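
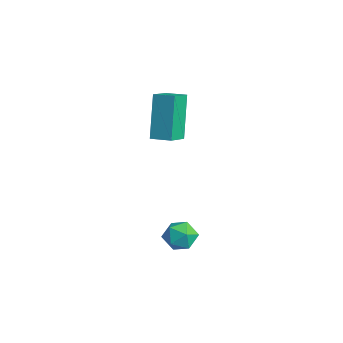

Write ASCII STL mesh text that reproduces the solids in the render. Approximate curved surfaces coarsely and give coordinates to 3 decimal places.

solid 
facet normal -0.517 0.734 -0.440
outer loop
vertex -1.334 2.825 3.179
vertex -0.626 3.41 3.324
vertex -0.488 2.275 1.269
endloop
endfacet
facet normal -0.762 -0.629 -0.156
outer loop
vertex 0.106 1.43 1.776
vertex -1.334 2.825 3.179
vertex -0.488 2.275 1.269
endloop
endfacet
facet normal -0.516 0.735 -0.440
outer loop
vertex -0.488 2.275 1.269
vertex -0.626 3.41 3.324
vertex 0.22 2.86 1.415
endloop
endfacet
facet normal 0.392 -0.254 -0.884
outer loop
vertex 0.22 2.86 1.415
vertex 0.106 1.43 1.776
vertex -0.488 2.275 1.269
endloop
endfacet
facet normal -0.392 0.255 0.884
outer loop
vertex -1.334 2.825 3.179
vertex -0.032 2.565 3.831
vertex -0.626 3.41 3.324
endloop
endfacet
facet normal -0.762 -0.629 -0.156
outer loop
vertex -0.74 1.98 3.685
vertex -1.334 2.825 3.179
vertex 0.106 1.43 1.776
endloop
endfacet
facet normal -0.392 0.254 0.884
outer loop
vertex -0.74 1.98 3.685
vertex -0.032 2.565 3.831
vertex -1.334 2.825 3.179
endloop
endfacet
facet normal 0.762 0.629 0.156
outer loop
vertex -0.626 3.41 3.324
vertex -0.032 2.565 3.831
vertex 0.22 2.86 1.415
endloop
endfacet
facet normal 0.391 -0.254 -0.884
outer loop
vertex 0.814 2.015 1.921
vertex 0.106 1.43 1.776
vertex 0.22 2.86 1.415
endloop
endfacet
facet normal 0.762 0.629 0.156
outer loop
vertex 0.22 2.86 1.415
vertex -0.032 2.565 3.831
vertex 0.814 2.015 1.921
endloop
endfacet
facet normal 0.517 -0.734 0.440
outer loop
vertex 0.814 2.015 1.921
vertex -0.74 1.98 3.685
vertex 0.106 1.43 1.776
endloop
endfacet
facet normal 0.516 -0.735 0.440
outer loop
vertex -0.032 2.565 3.831
vertex -0.74 1.98 3.685
vertex 0.814 2.015 1.921
endloop
endfacet
facet normal -0.946 0.312 -0.089
outer loop
vertex 2.369 1.358 -2.514
vertex 2.28 1.305 -1.754
vertex 2.526 1.961 -2.066
endloop
endfacet
facet normal -0.537 0.589 -0.604
outer loop
vertex 2.369 1.358 -2.514
vertex 2.526 1.961 -2.066
vertex 2.992 1.786 -2.651
endloop
endfacet
facet normal -0.247 0.049 -0.968
outer loop
vertex 2.369 1.358 -2.514
vertex 2.992 1.786 -2.651
vertex 3.032 1.021 -2.7
endloop
endfacet
facet normal -0.475 -0.561 -0.677
outer loop
vertex 2.369 1.358 -2.514
vertex 3.032 1.021 -2.7
vertex 2.592 0.724 -2.145
endloop
endfacet
facet normal -0.908 -0.397 -0.134
outer loop
vertex 2.369 1.358 -2.514
vertex 2.592 0.724 -2.145
vertex 2.28 1.305 -1.754
endloop
endfacet
facet normal -0.009 0.956 -0.293
outer loop
vertex 2.992 1.786 -2.651
vertex 2.526 1.961 -2.066
vertex 3.288 1.996 -1.975
endloop
endfacet
facet normal -0.670 0.508 0.540
outer loop
vertex 2.526 1.961 -2.066
vertex 2.28 1.305 -1.754
vertex 2.848 1.699 -1.42
endloop
endfacet
facet normal -0.610 -0.641 0.466
outer loop
vertex 2.28 1.305 -1.754
vertex 2.592 0.724 -2.145
vertex 2.888 0.934 -1.469
endloop
endfacet
facet normal 0.091 -0.906 -0.413
outer loop
vertex 2.592 0.724 -2.145
vertex 3.032 1.021 -2.7
vertex 3.354 0.759 -2.054
endloop
endfacet
facet normal 0.463 0.081 -0.883
outer loop
vertex 3.032 1.021 -2.7
vertex 2.992 1.786 -2.651
vertex 3.6 1.415 -2.366
endloop
endfacet
facet normal 0.475 0.561 0.677
outer loop
vertex 3.511 1.362 -1.606
vertex 3.288 1.996 -1.975
vertex 2.848 1.699 -1.42
endloop
endfacet
facet normal 0.247 -0.049 0.968
outer loop
vertex 3.511 1.362 -1.606
vertex 2.848 1.699 -1.42
vertex 2.888 0.934 -1.469
endloop
endfacet
facet normal 0.537 -0.589 0.604
outer loop
vertex 3.511 1.362 -1.606
vertex 2.888 0.934 -1.469
vertex 3.354 0.759 -2.054
endloop
endfacet
facet normal 0.946 -0.312 0.089
outer loop
vertex 3.511 1.362 -1.606
vertex 3.354 0.759 -2.054
vertex 3.6 1.415 -2.366
endloop
endfacet
facet normal 0.908 0.397 0.134
outer loop
vertex 3.511 1.362 -1.606
vertex 3.6 1.415 -2.366
vertex 3.288 1.996 -1.975
endloop
endfacet
facet normal -0.091 0.906 0.413
outer loop
vertex 2.848 1.699 -1.42
vertex 3.288 1.996 -1.975
vertex 2.526 1.961 -2.066
endloop
endfacet
facet normal -0.463 -0.081 0.883
outer loop
vertex 2.888 0.934 -1.469
vertex 2.848 1.699 -1.42
vertex 2.28 1.305 -1.754
endloop
endfacet
facet normal 0.009 -0.956 0.293
outer loop
vertex 3.354 0.759 -2.054
vertex 2.888 0.934 -1.469
vertex 2.592 0.724 -2.145
endloop
endfacet
facet normal 0.670 -0.508 -0.540
outer loop
vertex 3.6 1.415 -2.366
vertex 3.354 0.759 -2.054
vertex 3.032 1.021 -2.7
endloop
endfacet
facet normal 0.610 0.641 -0.466
outer loop
vertex 3.288 1.996 -1.975
vertex 3.6 1.415 -2.366
vertex 2.992 1.786 -2.651
endloop
endfacet

endsolid


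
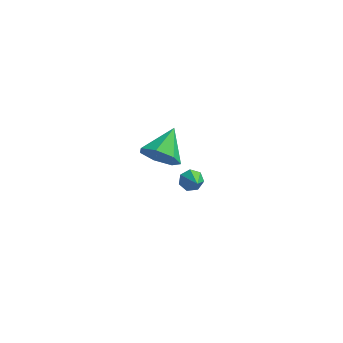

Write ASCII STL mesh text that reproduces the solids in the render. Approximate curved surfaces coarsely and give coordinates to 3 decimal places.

solid 
facet normal -0.428 0.727 -0.537
outer loop
vertex 3.986 4.42 -4.258
vertex 3.435 4.195 -4.123
vertex 3.761 4.612 -3.819
endloop
endfacet
facet normal 0.902 0.250 0.353
outer loop
vertex 3.986 4.42 -4.258
vertex 3.761 4.612 -3.819
vertex 3.985 3.265 -3.437
endloop
endfacet
facet normal -0.429 0.727 -0.536
outer loop
vertex 3.761 4.612 -3.819
vertex 3.435 4.195 -4.123
vertex 3.291 4.49 -3.608
endloop
endfacet
facet normal 0.322 0.307 0.895
outer loop
vertex 3.761 4.612 -3.819
vertex 3.291 4.49 -3.608
vertex 3.985 3.265 -3.437
endloop
endfacet
facet normal -0.429 0.727 -0.536
outer loop
vertex 3.291 4.49 -3.608
vertex 3.435 4.195 -4.123
vertex 2.93 4.146 -3.785
endloop
endfacet
facet normal -0.374 -0.083 0.924
outer loop
vertex 3.291 4.49 -3.608
vertex 2.93 4.146 -3.785
vertex 3.985 3.265 -3.437
endloop
endfacet
facet normal -0.430 0.726 -0.536
outer loop
vertex 2.93 4.146 -3.785
vertex 3.435 4.195 -4.123
vertex 2.949 3.839 -4.216
endloop
endfacet
facet normal -0.660 -0.626 0.416
outer loop
vertex 2.93 4.146 -3.785
vertex 2.949 3.839 -4.216
vertex 3.985 3.265 -3.437
endloop
endfacet
facet normal -0.430 0.727 -0.535
outer loop
vertex 2.949 3.839 -4.216
vertex 3.435 4.195 -4.123
vertex 3.334 3.801 -4.577
endloop
endfacet
facet normal -0.321 -0.914 -0.246
outer loop
vertex 2.949 3.839 -4.216
vertex 3.334 3.801 -4.577
vertex 3.985 3.265 -3.437
endloop
endfacet
facet normal -0.430 0.727 -0.535
outer loop
vertex 3.334 3.801 -4.577
vertex 3.435 4.195 -4.123
vertex 3.796 4.06 -4.596
endloop
endfacet
facet normal 0.386 -0.730 -0.564
outer loop
vertex 3.334 3.801 -4.577
vertex 3.796 4.06 -4.596
vertex 3.985 3.265 -3.437
endloop
endfacet
facet normal -0.428 0.728 -0.535
outer loop
vertex 3.796 4.06 -4.596
vertex 3.435 4.195 -4.123
vertex 3.986 4.42 -4.258
endloop
endfacet
facet normal 0.931 -0.212 -0.297
outer loop
vertex 3.796 4.06 -4.596
vertex 3.986 4.42 -4.258
vertex 3.985 3.265 -3.437
endloop
endfacet
facet normal -0.139 -0.860 -0.491
outer loop
vertex 4.187 -1.29 2.437
vertex 3.445 -0.894 1.953
vertex 4.385 -0.909 1.713
endloop
endfacet
facet normal 0.916 0.193 0.352
outer loop
vertex 4.187 -1.29 2.437
vertex 4.385 -0.909 1.713
vertex 3.675 0.534 2.767
endloop
endfacet
facet normal -0.139 -0.860 -0.491
outer loop
vertex 4.385 -0.909 1.713
vertex 3.445 -0.894 1.953
vertex 3.876 -0.517 1.17
endloop
endfacet
facet normal 0.758 0.584 -0.289
outer loop
vertex 4.385 -0.909 1.713
vertex 3.876 -0.517 1.17
vertex 3.675 0.534 2.767
endloop
endfacet
facet normal -0.138 -0.860 -0.490
outer loop
vertex 3.876 -0.517 1.17
vertex 3.445 -0.894 1.953
vertex 3.042 -0.409 1.216
endloop
endfacet
facet normal 0.079 0.837 -0.541
outer loop
vertex 3.876 -0.517 1.17
vertex 3.042 -0.409 1.216
vertex 3.675 0.534 2.767
endloop
endfacet
facet normal -0.139 -0.860 -0.490
outer loop
vertex 3.042 -0.409 1.216
vertex 3.445 -0.894 1.953
vertex 2.512 -0.666 1.817
endloop
endfacet
facet normal -0.612 0.762 -0.214
outer loop
vertex 3.042 -0.409 1.216
vertex 2.512 -0.666 1.817
vertex 3.675 0.534 2.767
endloop
endfacet
facet normal -0.139 -0.860 -0.491
outer loop
vertex 2.512 -0.666 1.817
vertex 3.445 -0.894 1.953
vertex 2.685 -1.095 2.52
endloop
endfacet
facet normal -0.793 0.414 0.448
outer loop
vertex 2.512 -0.666 1.817
vertex 2.685 -1.095 2.52
vertex 3.675 0.534 2.767
endloop
endfacet
facet normal -0.139 -0.860 -0.491
outer loop
vertex 2.685 -1.095 2.52
vertex 3.445 -0.894 1.953
vertex 3.43 -1.373 2.797
endloop
endfacet
facet normal -0.329 0.057 0.943
outer loop
vertex 2.685 -1.095 2.52
vertex 3.43 -1.373 2.797
vertex 3.675 0.534 2.767
endloop
endfacet
facet normal -0.139 -0.860 -0.491
outer loop
vertex 3.43 -1.373 2.797
vertex 3.445 -0.894 1.953
vertex 4.187 -1.29 2.437
endloop
endfacet
facet normal 0.433 -0.041 0.901
outer loop
vertex 3.43 -1.373 2.797
vertex 4.187 -1.29 2.437
vertex 3.675 0.534 2.767
endloop
endfacet

endsolid


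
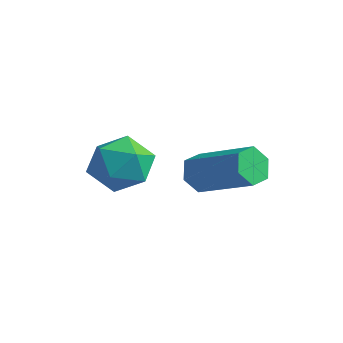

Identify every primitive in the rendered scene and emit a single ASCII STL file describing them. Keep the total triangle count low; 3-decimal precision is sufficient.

solid 
facet normal -0.888 -0.144 -0.438
outer loop
vertex 0.869 -1.119 -4.598
vertex 0.692 -1.425 -4.138
vertex 0.607 -0.851 -4.155
endloop
endfacet
facet normal 0.092 0.875 -0.475
outer loop
vertex 0.869 -1.119 -4.598
vertex 0.607 -0.851 -4.155
vertex 2.405 -0.87 -3.842
endloop
endfacet
facet normal 0.092 0.875 -0.475
outer loop
vertex 2.405 -0.87 -3.842
vertex 0.607 -0.851 -4.155
vertex 2.143 -0.602 -3.399
endloop
endfacet
facet normal 0.888 0.145 0.437
outer loop
vertex 2.405 -0.87 -3.842
vertex 2.143 -0.602 -3.399
vertex 2.228 -1.175 -3.382
endloop
endfacet
facet normal -0.888 -0.144 -0.438
outer loop
vertex 0.607 -0.851 -4.155
vertex 0.692 -1.425 -4.138
vertex 0.43 -1.157 -3.695
endloop
endfacet
facet normal -0.345 0.837 0.424
outer loop
vertex 0.607 -0.851 -4.155
vertex 0.43 -1.157 -3.695
vertex 2.143 -0.602 -3.399
endloop
endfacet
facet normal -0.345 0.837 0.425
outer loop
vertex 2.143 -0.602 -3.399
vertex 0.43 -1.157 -3.695
vertex 1.967 -0.908 -2.939
endloop
endfacet
facet normal 0.888 0.145 0.436
outer loop
vertex 2.143 -0.602 -3.399
vertex 1.967 -0.908 -2.939
vertex 2.228 -1.175 -3.382
endloop
endfacet
facet normal -0.888 -0.145 -0.437
outer loop
vertex 0.43 -1.157 -3.695
vertex 0.692 -1.425 -4.138
vertex 0.515 -1.73 -3.678
endloop
endfacet
facet normal -0.436 -0.038 0.899
outer loop
vertex 0.43 -1.157 -3.695
vertex 0.515 -1.73 -3.678
vertex 1.967 -0.908 -2.939
endloop
endfacet
facet normal -0.436 -0.037 0.899
outer loop
vertex 1.967 -0.908 -2.939
vertex 0.515 -1.73 -3.678
vertex 2.051 -1.481 -2.922
endloop
endfacet
facet normal 0.888 0.143 0.437
outer loop
vertex 1.967 -0.908 -2.939
vertex 2.051 -1.481 -2.922
vertex 2.228 -1.175 -3.382
endloop
endfacet
facet normal -0.888 -0.145 -0.437
outer loop
vertex 0.515 -1.73 -3.678
vertex 0.692 -1.425 -4.138
vertex 0.777 -1.998 -4.121
endloop
endfacet
facet normal -0.092 -0.875 0.475
outer loop
vertex 0.515 -1.73 -3.678
vertex 0.777 -1.998 -4.121
vertex 2.051 -1.481 -2.922
endloop
endfacet
facet normal -0.092 -0.875 0.475
outer loop
vertex 2.051 -1.481 -2.922
vertex 0.777 -1.998 -4.121
vertex 2.313 -1.749 -3.365
endloop
endfacet
facet normal 0.888 0.144 0.438
outer loop
vertex 2.051 -1.481 -2.922
vertex 2.313 -1.749 -3.365
vertex 2.228 -1.175 -3.382
endloop
endfacet
facet normal -0.888 -0.145 -0.436
outer loop
vertex 0.777 -1.998 -4.121
vertex 0.692 -1.425 -4.138
vertex 0.953 -1.692 -4.581
endloop
endfacet
facet normal 0.345 -0.837 -0.425
outer loop
vertex 0.777 -1.998 -4.121
vertex 0.953 -1.692 -4.581
vertex 2.313 -1.749 -3.365
endloop
endfacet
facet normal 0.344 -0.837 -0.424
outer loop
vertex 2.313 -1.749 -3.365
vertex 0.953 -1.692 -4.581
vertex 2.49 -1.443 -3.825
endloop
endfacet
facet normal 0.888 0.144 0.438
outer loop
vertex 2.313 -1.749 -3.365
vertex 2.49 -1.443 -3.825
vertex 2.228 -1.175 -3.382
endloop
endfacet
facet normal -0.888 -0.143 -0.437
outer loop
vertex 0.953 -1.692 -4.581
vertex 0.692 -1.425 -4.138
vertex 0.869 -1.119 -4.598
endloop
endfacet
facet normal 0.436 0.037 -0.899
outer loop
vertex 0.953 -1.692 -4.581
vertex 0.869 -1.119 -4.598
vertex 2.49 -1.443 -3.825
endloop
endfacet
facet normal 0.436 0.038 -0.899
outer loop
vertex 2.49 -1.443 -3.825
vertex 0.869 -1.119 -4.598
vertex 2.405 -0.87 -3.842
endloop
endfacet
facet normal 0.888 0.145 0.437
outer loop
vertex 2.49 -1.443 -3.825
vertex 2.405 -0.87 -3.842
vertex 2.228 -1.175 -3.382
endloop
endfacet
facet normal 0.053 0.973 -0.224
outer loop
vertex -0.489 -2.172 -4.515
vertex -1.07 -1.989 -3.86
vertex -0.193 -1.998 -3.69
endloop
endfacet
facet normal 0.667 0.643 -0.375
outer loop
vertex -0.489 -2.172 -4.515
vertex -0.193 -1.998 -3.69
vertex 0.175 -2.658 -4.167
endloop
endfacet
facet normal 0.528 0.119 -0.841
outer loop
vertex -0.489 -2.172 -4.515
vertex 0.175 -2.658 -4.167
vertex -0.475 -3.058 -4.632
endloop
endfacet
facet normal -0.172 0.126 -0.977
outer loop
vertex -0.489 -2.172 -4.515
vertex -0.475 -3.058 -4.632
vertex -1.245 -2.644 -4.443
endloop
endfacet
facet normal -0.465 0.655 -0.596
outer loop
vertex -0.489 -2.172 -4.515
vertex -1.245 -2.644 -4.443
vertex -1.07 -1.989 -3.86
endloop
endfacet
facet normal 0.911 0.345 0.225
outer loop
vertex 0.175 -2.658 -4.167
vertex -0.193 -1.998 -3.69
vertex 0.005 -2.776 -3.297
endloop
endfacet
facet normal -0.082 0.879 0.469
outer loop
vertex -0.193 -1.998 -3.69
vertex -1.07 -1.989 -3.86
vertex -0.765 -2.362 -3.108
endloop
endfacet
facet normal -0.923 0.363 -0.131
outer loop
vertex -1.07 -1.989 -3.86
vertex -1.245 -2.644 -4.443
vertex -1.415 -2.762 -3.573
endloop
endfacet
facet normal -0.448 -0.491 -0.747
outer loop
vertex -1.245 -2.644 -4.443
vertex -0.475 -3.058 -4.632
vertex -1.047 -3.422 -4.05
endloop
endfacet
facet normal 0.686 -0.502 -0.527
outer loop
vertex -0.475 -3.058 -4.632
vertex 0.175 -2.658 -4.167
vertex -0.17 -3.431 -3.88
endloop
endfacet
facet normal 0.172 -0.126 0.977
outer loop
vertex -0.751 -3.248 -3.225
vertex 0.005 -2.776 -3.297
vertex -0.765 -2.362 -3.108
endloop
endfacet
facet normal -0.528 -0.119 0.841
outer loop
vertex -0.751 -3.248 -3.225
vertex -0.765 -2.362 -3.108
vertex -1.415 -2.762 -3.573
endloop
endfacet
facet normal -0.667 -0.643 0.375
outer loop
vertex -0.751 -3.248 -3.225
vertex -1.415 -2.762 -3.573
vertex -1.047 -3.422 -4.05
endloop
endfacet
facet normal -0.053 -0.973 0.224
outer loop
vertex -0.751 -3.248 -3.225
vertex -1.047 -3.422 -4.05
vertex -0.17 -3.431 -3.88
endloop
endfacet
facet normal 0.465 -0.655 0.596
outer loop
vertex -0.751 -3.248 -3.225
vertex -0.17 -3.431 -3.88
vertex 0.005 -2.776 -3.297
endloop
endfacet
facet normal 0.448 0.491 0.747
outer loop
vertex -0.765 -2.362 -3.108
vertex 0.005 -2.776 -3.297
vertex -0.193 -1.998 -3.69
endloop
endfacet
facet normal -0.686 0.502 0.527
outer loop
vertex -1.415 -2.762 -3.573
vertex -0.765 -2.362 -3.108
vertex -1.07 -1.989 -3.86
endloop
endfacet
facet normal -0.911 -0.345 -0.225
outer loop
vertex -1.047 -3.422 -4.05
vertex -1.415 -2.762 -3.573
vertex -1.245 -2.644 -4.443
endloop
endfacet
facet normal 0.082 -0.879 -0.469
outer loop
vertex -0.17 -3.431 -3.88
vertex -1.047 -3.422 -4.05
vertex -0.475 -3.058 -4.632
endloop
endfacet
facet normal 0.923 -0.363 0.131
outer loop
vertex 0.005 -2.776 -3.297
vertex -0.17 -3.431 -3.88
vertex 0.175 -2.658 -4.167
endloop
endfacet

endsolid


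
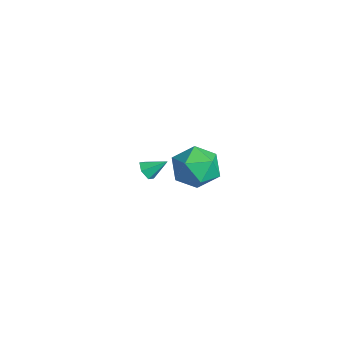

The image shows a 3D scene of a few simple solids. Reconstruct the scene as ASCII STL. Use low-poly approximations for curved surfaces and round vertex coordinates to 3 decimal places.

solid 
facet normal -0.308 -0.758 -0.575
outer loop
vertex -3.754 -1.45 -3.272
vertex -4.11 -1.06 -3.596
vertex -3.525 -1.164 -3.772
endloop
endfacet
facet normal 0.927 -0.120 0.356
outer loop
vertex -3.754 -1.45 -3.272
vertex -3.525 -1.164 -3.772
vertex -3.73 -0.12 -2.884
endloop
endfacet
facet normal -0.308 -0.759 -0.574
outer loop
vertex -3.525 -1.164 -3.772
vertex -4.11 -1.06 -3.596
vertex -3.882 -0.774 -4.096
endloop
endfacet
facet normal 0.817 0.458 -0.350
outer loop
vertex -3.525 -1.164 -3.772
vertex -3.882 -0.774 -4.096
vertex -3.73 -0.12 -2.884
endloop
endfacet
facet normal -0.308 -0.759 -0.574
outer loop
vertex -3.882 -0.774 -4.096
vertex -4.11 -1.06 -3.596
vertex -4.467 -0.67 -3.92
endloop
endfacet
facet normal 0.013 0.879 -0.476
outer loop
vertex -3.882 -0.774 -4.096
vertex -4.467 -0.67 -3.92
vertex -3.73 -0.12 -2.884
endloop
endfacet
facet normal -0.306 -0.758 -0.575
outer loop
vertex -4.467 -0.67 -3.92
vertex -4.11 -1.06 -3.596
vertex -4.696 -0.957 -3.42
endloop
endfacet
facet normal -0.683 0.723 0.102
outer loop
vertex -4.467 -0.67 -3.92
vertex -4.696 -0.957 -3.42
vertex -3.73 -0.12 -2.884
endloop
endfacet
facet normal -0.306 -0.758 -0.575
outer loop
vertex -4.696 -0.957 -3.42
vertex -4.11 -1.06 -3.596
vertex -4.339 -1.347 -3.096
endloop
endfacet
facet normal -0.573 0.145 0.806
outer loop
vertex -4.696 -0.957 -3.42
vertex -4.339 -1.347 -3.096
vertex -3.73 -0.12 -2.884
endloop
endfacet
facet normal -0.307 -0.758 -0.576
outer loop
vertex -4.339 -1.347 -3.096
vertex -4.11 -1.06 -3.596
vertex -3.754 -1.45 -3.272
endloop
endfacet
facet normal 0.232 -0.276 0.933
outer loop
vertex -4.339 -1.347 -3.096
vertex -3.754 -1.45 -3.272
vertex -3.73 -0.12 -2.884
endloop
endfacet
facet normal -0.009 0.598 0.801
outer loop
vertex 1.578 0.391 1.499
vertex 1.505 -0.61 2.246
vertex 2.623 -0.154 1.918
endloop
endfacet
facet normal 0.360 0.894 0.266
outer loop
vertex 1.578 0.391 1.499
vertex 2.623 -0.154 1.918
vertex 2.55 0.229 0.729
endloop
endfacet
facet normal -0.075 0.952 -0.295
outer loop
vertex 1.578 0.391 1.499
vertex 2.55 0.229 0.729
vertex 1.387 0.011 0.322
endloop
endfacet
facet normal -0.713 0.693 -0.108
outer loop
vertex 1.578 0.391 1.499
vertex 1.387 0.011 0.322
vertex 0.741 -0.508 1.26
endloop
endfacet
facet normal -0.672 0.474 0.569
outer loop
vertex 1.578 0.391 1.499
vertex 0.741 -0.508 1.26
vertex 1.505 -0.61 2.246
endloop
endfacet
facet normal 0.889 0.449 0.090
outer loop
vertex 2.55 0.229 0.729
vertex 2.623 -0.154 1.918
vertex 3.079 -0.872 1.0
endloop
endfacet
facet normal 0.292 -0.029 0.956
outer loop
vertex 2.623 -0.154 1.918
vertex 1.505 -0.61 2.246
vertex 2.433 -1.391 1.938
endloop
endfacet
facet normal -0.780 -0.232 0.581
outer loop
vertex 1.505 -0.61 2.246
vertex 0.741 -0.508 1.26
vertex 1.27 -1.609 1.531
endloop
endfacet
facet normal -0.848 0.122 -0.516
outer loop
vertex 0.741 -0.508 1.26
vertex 1.387 0.011 0.322
vertex 1.197 -1.226 0.342
endloop
endfacet
facet normal 0.185 0.543 -0.819
outer loop
vertex 1.387 0.011 0.322
vertex 2.55 0.229 0.729
vertex 2.315 -0.77 0.014
endloop
endfacet
facet normal 0.713 -0.693 0.108
outer loop
vertex 2.242 -1.771 0.761
vertex 3.079 -0.872 1.0
vertex 2.433 -1.391 1.938
endloop
endfacet
facet normal 0.075 -0.952 0.295
outer loop
vertex 2.242 -1.771 0.761
vertex 2.433 -1.391 1.938
vertex 1.27 -1.609 1.531
endloop
endfacet
facet normal -0.360 -0.894 -0.266
outer loop
vertex 2.242 -1.771 0.761
vertex 1.27 -1.609 1.531
vertex 1.197 -1.226 0.342
endloop
endfacet
facet normal 0.009 -0.598 -0.801
outer loop
vertex 2.242 -1.771 0.761
vertex 1.197 -1.226 0.342
vertex 2.315 -0.77 0.014
endloop
endfacet
facet normal 0.672 -0.474 -0.569
outer loop
vertex 2.242 -1.771 0.761
vertex 2.315 -0.77 0.014
vertex 3.079 -0.872 1.0
endloop
endfacet
facet normal 0.848 -0.122 0.516
outer loop
vertex 2.433 -1.391 1.938
vertex 3.079 -0.872 1.0
vertex 2.623 -0.154 1.918
endloop
endfacet
facet normal -0.185 -0.543 0.819
outer loop
vertex 1.27 -1.609 1.531
vertex 2.433 -1.391 1.938
vertex 1.505 -0.61 2.246
endloop
endfacet
facet normal -0.889 -0.449 -0.090
outer loop
vertex 1.197 -1.226 0.342
vertex 1.27 -1.609 1.531
vertex 0.741 -0.508 1.26
endloop
endfacet
facet normal -0.292 0.029 -0.956
outer loop
vertex 2.315 -0.77 0.014
vertex 1.197 -1.226 0.342
vertex 1.387 0.011 0.322
endloop
endfacet
facet normal 0.780 0.232 -0.581
outer loop
vertex 3.079 -0.872 1.0
vertex 2.315 -0.77 0.014
vertex 2.55 0.229 0.729
endloop
endfacet

endsolid


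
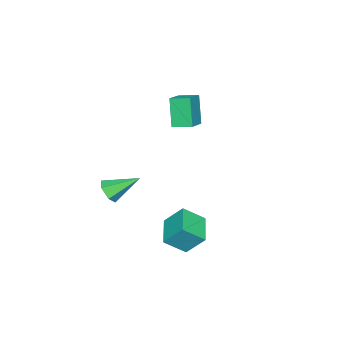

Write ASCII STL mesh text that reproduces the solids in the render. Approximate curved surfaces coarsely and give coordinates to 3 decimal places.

solid 
facet normal 0.448 -0.732 -0.514
outer loop
vertex 3.003 -1.816 -1.047
vertex 2.512 -1.75 -1.569
vertex 3.118 -1.362 -1.594
endloop
endfacet
facet normal 0.678 0.489 0.549
outer loop
vertex 3.003 -1.816 -1.047
vertex 3.118 -1.362 -1.594
vertex 1.728 -0.47 -0.671
endloop
endfacet
facet normal 0.448 -0.732 -0.514
outer loop
vertex 3.118 -1.362 -1.594
vertex 2.512 -1.75 -1.569
vertex 2.627 -1.296 -2.116
endloop
endfacet
facet normal 0.394 0.882 -0.259
outer loop
vertex 3.118 -1.362 -1.594
vertex 2.627 -1.296 -2.116
vertex 1.728 -0.47 -0.671
endloop
endfacet
facet normal 0.448 -0.732 -0.513
outer loop
vertex 2.627 -1.296 -2.116
vertex 2.512 -1.75 -1.569
vertex 2.021 -1.684 -2.092
endloop
endfacet
facet normal -0.434 0.639 -0.635
outer loop
vertex 2.627 -1.296 -2.116
vertex 2.021 -1.684 -2.092
vertex 1.728 -0.47 -0.671
endloop
endfacet
facet normal 0.448 -0.732 -0.513
outer loop
vertex 2.021 -1.684 -2.092
vertex 2.512 -1.75 -1.569
vertex 1.906 -2.138 -1.545
endloop
endfacet
facet normal -0.979 0.002 -0.204
outer loop
vertex 2.021 -1.684 -2.092
vertex 1.906 -2.138 -1.545
vertex 1.728 -0.47 -0.671
endloop
endfacet
facet normal 0.448 -0.732 -0.514
outer loop
vertex 1.906 -2.138 -1.545
vertex 2.512 -1.75 -1.569
vertex 2.397 -2.204 -1.023
endloop
endfacet
facet normal -0.695 -0.391 0.604
outer loop
vertex 1.906 -2.138 -1.545
vertex 2.397 -2.204 -1.023
vertex 1.728 -0.47 -0.671
endloop
endfacet
facet normal 0.448 -0.732 -0.514
outer loop
vertex 2.397 -2.204 -1.023
vertex 2.512 -1.75 -1.569
vertex 3.003 -1.816 -1.047
endloop
endfacet
facet normal 0.133 -0.148 0.980
outer loop
vertex 2.397 -2.204 -1.023
vertex 3.003 -1.816 -1.047
vertex 1.728 -0.47 -0.671
endloop
endfacet
facet normal -0.855 -0.461 0.239
outer loop
vertex 3.467 1.807 -1.845
vertex 3.278 2.691 -0.816
vertex 2.802 2.617 -2.664
endloop
endfacet
facet normal 0.138 -0.646 -0.751
outer loop
vertex 4.162 3.349 -3.044
vertex 3.467 1.807 -1.845
vertex 2.802 2.617 -2.664
endloop
endfacet
facet normal -0.855 -0.461 0.239
outer loop
vertex 2.802 2.617 -2.664
vertex 3.278 2.691 -0.816
vertex 2.613 3.501 -1.635
endloop
endfacet
facet normal -0.500 0.609 -0.615
outer loop
vertex 2.613 3.501 -1.635
vertex 4.162 3.349 -3.044
vertex 2.802 2.617 -2.664
endloop
endfacet
facet normal 0.500 -0.609 0.615
outer loop
vertex 3.467 1.807 -1.845
vertex 4.638 3.423 -1.196
vertex 3.278 2.691 -0.816
endloop
endfacet
facet normal 0.138 -0.646 -0.751
outer loop
vertex 4.827 2.539 -2.225
vertex 3.467 1.807 -1.845
vertex 4.162 3.349 -3.044
endloop
endfacet
facet normal 0.500 -0.609 0.615
outer loop
vertex 4.827 2.539 -2.225
vertex 4.638 3.423 -1.196
vertex 3.467 1.807 -1.845
endloop
endfacet
facet normal -0.138 0.646 0.751
outer loop
vertex 3.278 2.691 -0.816
vertex 4.638 3.423 -1.196
vertex 2.613 3.501 -1.635
endloop
endfacet
facet normal -0.500 0.609 -0.615
outer loop
vertex 3.973 4.233 -2.015
vertex 4.162 3.349 -3.044
vertex 2.613 3.501 -1.635
endloop
endfacet
facet normal -0.138 0.646 0.751
outer loop
vertex 2.613 3.501 -1.635
vertex 4.638 3.423 -1.196
vertex 3.973 4.233 -2.015
endloop
endfacet
facet normal 0.855 0.461 -0.239
outer loop
vertex 3.973 4.233 -2.015
vertex 4.827 2.539 -2.225
vertex 4.162 3.349 -3.044
endloop
endfacet
facet normal 0.855 0.461 -0.239
outer loop
vertex 4.638 3.423 -1.196
vertex 4.827 2.539 -2.225
vertex 3.973 4.233 -2.015
endloop
endfacet
facet normal -0.917 -0.155 -0.369
outer loop
vertex -2.796 -0.892 2.546
vertex -3.039 0.103 2.732
vertex -2.234 -0.46 0.968
endloop
endfacet
facet normal 0.232 -0.956 -0.179
outer loop
vertex -0.941 -0.243 1.488
vertex -2.796 -0.892 2.546
vertex -2.234 -0.46 0.968
endloop
endfacet
facet normal -0.917 -0.154 -0.369
outer loop
vertex -2.234 -0.46 0.968
vertex -3.039 0.103 2.732
vertex -2.476 0.534 1.153
endloop
endfacet
facet normal 0.325 0.249 -0.912
outer loop
vertex -2.476 0.534 1.153
vertex -0.941 -0.243 1.488
vertex -2.234 -0.46 0.968
endloop
endfacet
facet normal -0.325 -0.250 0.912
outer loop
vertex -2.796 -0.892 2.546
vertex -1.746 0.32 3.252
vertex -3.039 0.103 2.732
endloop
endfacet
facet normal 0.233 -0.956 -0.178
outer loop
vertex -1.504 -0.674 3.067
vertex -2.796 -0.892 2.546
vertex -0.941 -0.243 1.488
endloop
endfacet
facet normal -0.326 -0.249 0.912
outer loop
vertex -1.504 -0.674 3.067
vertex -1.746 0.32 3.252
vertex -2.796 -0.892 2.546
endloop
endfacet
facet normal -0.232 0.956 0.178
outer loop
vertex -3.039 0.103 2.732
vertex -1.746 0.32 3.252
vertex -2.476 0.534 1.153
endloop
endfacet
facet normal 0.326 0.250 -0.912
outer loop
vertex -1.184 0.752 1.674
vertex -0.941 -0.243 1.488
vertex -2.476 0.534 1.153
endloop
endfacet
facet normal -0.233 0.956 0.179
outer loop
vertex -2.476 0.534 1.153
vertex -1.746 0.32 3.252
vertex -1.184 0.752 1.674
endloop
endfacet
facet normal 0.916 0.155 0.369
outer loop
vertex -1.184 0.752 1.674
vertex -1.504 -0.674 3.067
vertex -0.941 -0.243 1.488
endloop
endfacet
facet normal 0.917 0.155 0.369
outer loop
vertex -1.746 0.32 3.252
vertex -1.504 -0.674 3.067
vertex -1.184 0.752 1.674
endloop
endfacet

endsolid


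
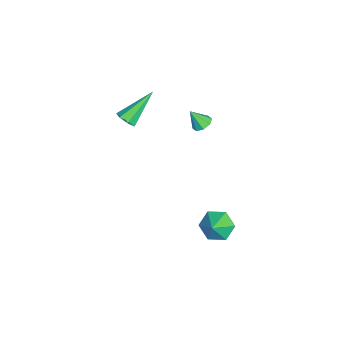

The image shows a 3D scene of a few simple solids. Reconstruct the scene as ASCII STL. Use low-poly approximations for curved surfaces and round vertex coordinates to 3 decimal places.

solid 
facet normal 0.493 -0.563 -0.663
outer loop
vertex -1.788 -2.839 1.606
vertex -2.14 -3.306 1.741
vertex -2.222 -2.885 1.322
endloop
endfacet
facet normal 0.119 0.935 -0.334
outer loop
vertex -1.788 -2.839 1.606
vertex -2.222 -2.885 1.322
vertex -3.18 -2.114 3.139
endloop
endfacet
facet normal 0.491 -0.565 -0.663
outer loop
vertex -2.222 -2.885 1.322
vertex -2.14 -3.306 1.741
vertex -2.595 -3.247 1.354
endloop
endfacet
facet normal -0.602 0.570 -0.559
outer loop
vertex -2.222 -2.885 1.322
vertex -2.595 -3.247 1.354
vertex -3.18 -2.114 3.139
endloop
endfacet
facet normal 0.492 -0.563 -0.664
outer loop
vertex -2.595 -3.247 1.354
vertex -2.14 -3.306 1.741
vertex -2.625 -3.654 1.677
endloop
endfacet
facet normal -0.963 -0.119 -0.240
outer loop
vertex -2.595 -3.247 1.354
vertex -2.625 -3.654 1.677
vertex -3.18 -2.114 3.139
endloop
endfacet
facet normal 0.493 -0.565 -0.661
outer loop
vertex -2.625 -3.654 1.677
vertex -2.14 -3.306 1.741
vertex -2.291 -3.798 2.049
endloop
endfacet
facet normal -0.691 -0.613 0.383
outer loop
vertex -2.625 -3.654 1.677
vertex -2.291 -3.798 2.049
vertex -3.18 -2.114 3.139
endloop
endfacet
facet normal 0.492 -0.565 -0.662
outer loop
vertex -2.291 -3.798 2.049
vertex -2.14 -3.306 1.741
vertex -1.843 -3.572 2.189
endloop
endfacet
facet normal 0.009 -0.540 0.842
outer loop
vertex -2.291 -3.798 2.049
vertex -1.843 -3.572 2.189
vertex -3.18 -2.114 3.139
endloop
endfacet
facet normal 0.493 -0.564 -0.662
outer loop
vertex -1.843 -3.572 2.189
vertex -2.14 -3.306 1.741
vertex -1.619 -3.145 1.992
endloop
endfacet
facet normal 0.610 0.045 0.791
outer loop
vertex -1.843 -3.572 2.189
vertex -1.619 -3.145 1.992
vertex -3.18 -2.114 3.139
endloop
endfacet
facet normal 0.493 -0.563 -0.663
outer loop
vertex -1.619 -3.145 1.992
vertex -2.14 -3.306 1.741
vertex -1.788 -2.839 1.606
endloop
endfacet
facet normal 0.660 0.702 0.267
outer loop
vertex -1.619 -3.145 1.992
vertex -1.788 -2.839 1.606
vertex -3.18 -2.114 3.139
endloop
endfacet
facet normal -0.766 0.147 -0.625
outer loop
vertex 0.491 1.947 -4.799
vertex -0.047 1.43 -4.261
vertex 0.01 2.337 -4.118
endloop
endfacet
facet normal 0.754 0.635 0.169
outer loop
vertex 0.491 1.947 -4.799
vertex 0.01 2.337 -4.118
vertex 0.787 1.27 -3.579
endloop
endfacet
facet normal -0.765 0.147 -0.627
outer loop
vertex 0.01 2.337 -4.118
vertex -0.047 1.43 -4.261
vertex -0.529 1.82 -3.581
endloop
endfacet
facet normal 0.237 0.570 0.787
outer loop
vertex 0.01 2.337 -4.118
vertex -0.529 1.82 -3.581
vertex 0.787 1.27 -3.579
endloop
endfacet
facet normal -0.765 0.147 -0.627
outer loop
vertex -0.529 1.82 -3.581
vertex -0.047 1.43 -4.261
vertex -0.586 0.913 -3.724
endloop
endfacet
facet normal -0.065 -0.151 0.986
outer loop
vertex -0.529 1.82 -3.581
vertex -0.586 0.913 -3.724
vertex 0.787 1.27 -3.579
endloop
endfacet
facet normal -0.766 0.148 -0.626
outer loop
vertex -0.586 0.913 -3.724
vertex -0.047 1.43 -4.261
vertex -0.105 0.523 -4.404
endloop
endfacet
facet normal 0.150 -0.808 0.570
outer loop
vertex -0.586 0.913 -3.724
vertex -0.105 0.523 -4.404
vertex 0.787 1.27 -3.579
endloop
endfacet
facet normal -0.766 0.148 -0.626
outer loop
vertex -0.105 0.523 -4.404
vertex -0.047 1.43 -4.261
vertex 0.434 1.04 -4.941
endloop
endfacet
facet normal 0.667 -0.744 -0.047
outer loop
vertex -0.105 0.523 -4.404
vertex 0.434 1.04 -4.941
vertex 0.787 1.27 -3.579
endloop
endfacet
facet normal -0.766 0.146 -0.626
outer loop
vertex 0.434 1.04 -4.941
vertex -0.047 1.43 -4.261
vertex 0.491 1.947 -4.799
endloop
endfacet
facet normal 0.969 -0.022 -0.247
outer loop
vertex 0.434 1.04 -4.941
vertex 0.491 1.947 -4.799
vertex 0.787 1.27 -3.579
endloop
endfacet
facet normal -0.008 0.554 -0.832
outer loop
vertex -1.189 0.249 2.203
vertex -1.674 0.479 2.361
vertex -1.133 0.603 2.438
endloop
endfacet
facet normal 0.897 -0.334 0.289
outer loop
vertex -1.189 0.249 2.203
vertex -1.133 0.603 2.438
vertex -1.666 -0.119 3.259
endloop
endfacet
facet normal -0.009 0.555 -0.832
outer loop
vertex -1.133 0.603 2.438
vertex -1.674 0.479 2.361
vertex -1.394 0.884 2.628
endloop
endfacet
facet normal 0.718 0.221 0.660
outer loop
vertex -1.133 0.603 2.438
vertex -1.394 0.884 2.628
vertex -1.666 -0.119 3.259
endloop
endfacet
facet normal -0.006 0.553 -0.833
outer loop
vertex -1.394 0.884 2.628
vertex -1.674 0.479 2.361
vertex -1.819 0.929 2.661
endloop
endfacet
facet normal 0.120 0.505 0.855
outer loop
vertex -1.394 0.884 2.628
vertex -1.819 0.929 2.661
vertex -1.666 -0.119 3.259
endloop
endfacet
facet normal -0.008 0.553 -0.833
outer loop
vertex -1.819 0.929 2.661
vertex -1.674 0.479 2.361
vertex -2.159 0.71 2.519
endloop
endfacet
facet normal -0.545 0.354 0.760
outer loop
vertex -1.819 0.929 2.661
vertex -2.159 0.71 2.519
vertex -1.666 -0.119 3.259
endloop
endfacet
facet normal -0.006 0.555 -0.832
outer loop
vertex -2.159 0.71 2.519
vertex -1.674 0.479 2.361
vertex -2.215 0.356 2.283
endloop
endfacet
facet normal -0.891 -0.146 0.430
outer loop
vertex -2.159 0.71 2.519
vertex -2.215 0.356 2.283
vertex -1.666 -0.119 3.259
endloop
endfacet
facet normal -0.007 0.556 -0.831
outer loop
vertex -2.215 0.356 2.283
vertex -1.674 0.479 2.361
vertex -1.954 0.075 2.093
endloop
endfacet
facet normal -0.711 -0.701 0.059
outer loop
vertex -2.215 0.356 2.283
vertex -1.954 0.075 2.093
vertex -1.666 -0.119 3.259
endloop
endfacet
facet normal -0.006 0.556 -0.831
outer loop
vertex -1.954 0.075 2.093
vertex -1.674 0.479 2.361
vertex -1.529 0.03 2.06
endloop
endfacet
facet normal -0.115 -0.984 -0.135
outer loop
vertex -1.954 0.075 2.093
vertex -1.529 0.03 2.06
vertex -1.666 -0.119 3.259
endloop
endfacet
facet normal -0.008 0.555 -0.832
outer loop
vertex -1.529 0.03 2.06
vertex -1.674 0.479 2.361
vertex -1.189 0.249 2.203
endloop
endfacet
facet normal 0.553 -0.832 -0.040
outer loop
vertex -1.529 0.03 2.06
vertex -1.189 0.249 2.203
vertex -1.666 -0.119 3.259
endloop
endfacet

endsolid


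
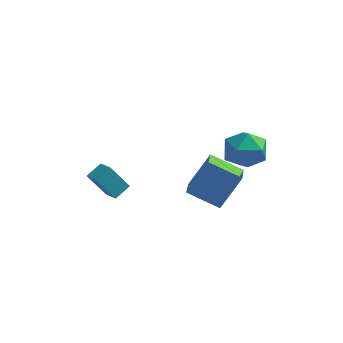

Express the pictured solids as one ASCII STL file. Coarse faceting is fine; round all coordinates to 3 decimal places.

solid 
facet normal -0.340 -0.453 -0.824
outer loop
vertex 4.249 -4.426 -2.082
vertex 2.671 -4.722 -1.269
vertex 3.613 -2.787 -2.721
endloop
endfacet
facet normal 0.877 0.164 -0.451
outer loop
vertex 4.309 -1.858 -1.031
vertex 4.249 -4.426 -2.082
vertex 3.613 -2.787 -2.721
endloop
endfacet
facet normal -0.340 -0.453 -0.824
outer loop
vertex 3.613 -2.787 -2.721
vertex 2.671 -4.722 -1.269
vertex 2.035 -3.083 -1.908
endloop
endfacet
facet normal -0.340 0.876 -0.341
outer loop
vertex 2.035 -3.083 -1.908
vertex 4.309 -1.858 -1.031
vertex 3.613 -2.787 -2.721
endloop
endfacet
facet normal 0.340 -0.876 0.341
outer loop
vertex 4.249 -4.426 -2.082
vertex 3.367 -3.793 0.421
vertex 2.671 -4.722 -1.269
endloop
endfacet
facet normal 0.877 0.164 -0.451
outer loop
vertex 4.945 -3.497 -0.392
vertex 4.249 -4.426 -2.082
vertex 4.309 -1.858 -1.031
endloop
endfacet
facet normal 0.340 -0.876 0.341
outer loop
vertex 4.945 -3.497 -0.392
vertex 3.367 -3.793 0.421
vertex 4.249 -4.426 -2.082
endloop
endfacet
facet normal -0.877 -0.164 0.451
outer loop
vertex 2.671 -4.722 -1.269
vertex 3.367 -3.793 0.421
vertex 2.035 -3.083 -1.908
endloop
endfacet
facet normal -0.340 0.876 -0.341
outer loop
vertex 2.731 -2.154 -0.218
vertex 4.309 -1.858 -1.031
vertex 2.035 -3.083 -1.908
endloop
endfacet
facet normal -0.877 -0.164 0.451
outer loop
vertex 2.035 -3.083 -1.908
vertex 3.367 -3.793 0.421
vertex 2.731 -2.154 -0.218
endloop
endfacet
facet normal 0.340 0.453 0.824
outer loop
vertex 2.731 -2.154 -0.218
vertex 4.945 -3.497 -0.392
vertex 4.309 -1.858 -1.031
endloop
endfacet
facet normal 0.340 0.453 0.824
outer loop
vertex 3.367 -3.793 0.421
vertex 4.945 -3.497 -0.392
vertex 2.731 -2.154 -0.218
endloop
endfacet
facet normal -0.894 0.366 0.259
outer loop
vertex 2.831 -0.195 -0.954
vertex 2.891 -0.804 0.114
vertex 3.336 0.34 0.032
endloop
endfacet
facet normal -0.546 0.821 -0.166
outer loop
vertex 2.831 -0.195 -0.954
vertex 3.336 0.34 0.032
vertex 3.862 0.466 -1.073
endloop
endfacet
facet normal -0.400 0.484 -0.779
outer loop
vertex 2.831 -0.195 -0.954
vertex 3.862 0.466 -1.073
vertex 3.742 -0.601 -1.674
endloop
endfacet
facet normal -0.658 -0.179 -0.731
outer loop
vertex 2.831 -0.195 -0.954
vertex 3.742 -0.601 -1.674
vertex 3.141 -1.385 -0.941
endloop
endfacet
facet normal -0.964 -0.252 -0.090
outer loop
vertex 2.831 -0.195 -0.954
vertex 3.141 -1.385 -0.941
vertex 2.891 -0.804 0.114
endloop
endfacet
facet normal 0.074 0.986 0.148
outer loop
vertex 3.862 0.466 -1.073
vertex 3.336 0.34 0.032
vertex 4.559 0.265 -0.079
endloop
endfacet
facet normal -0.490 0.250 0.835
outer loop
vertex 3.336 0.34 0.032
vertex 2.891 -0.804 0.114
vertex 3.958 -0.519 0.654
endloop
endfacet
facet normal -0.603 -0.751 0.271
outer loop
vertex 2.891 -0.804 0.114
vertex 3.141 -1.385 -0.941
vertex 3.838 -1.586 0.053
endloop
endfacet
facet normal -0.108 -0.633 -0.766
outer loop
vertex 3.141 -1.385 -0.941
vertex 3.742 -0.601 -1.674
vertex 4.364 -1.46 -1.052
endloop
endfacet
facet normal 0.309 0.440 -0.843
outer loop
vertex 3.742 -0.601 -1.674
vertex 3.862 0.466 -1.073
vertex 4.809 -0.316 -1.134
endloop
endfacet
facet normal 0.658 0.179 0.731
outer loop
vertex 4.869 -0.925 -0.066
vertex 4.559 0.265 -0.079
vertex 3.958 -0.519 0.654
endloop
endfacet
facet normal 0.400 -0.484 0.779
outer loop
vertex 4.869 -0.925 -0.066
vertex 3.958 -0.519 0.654
vertex 3.838 -1.586 0.053
endloop
endfacet
facet normal 0.546 -0.821 0.166
outer loop
vertex 4.869 -0.925 -0.066
vertex 3.838 -1.586 0.053
vertex 4.364 -1.46 -1.052
endloop
endfacet
facet normal 0.894 -0.366 -0.259
outer loop
vertex 4.869 -0.925 -0.066
vertex 4.364 -1.46 -1.052
vertex 4.809 -0.316 -1.134
endloop
endfacet
facet normal 0.964 0.252 0.090
outer loop
vertex 4.869 -0.925 -0.066
vertex 4.809 -0.316 -1.134
vertex 4.559 0.265 -0.079
endloop
endfacet
facet normal 0.108 0.633 0.766
outer loop
vertex 3.958 -0.519 0.654
vertex 4.559 0.265 -0.079
vertex 3.336 0.34 0.032
endloop
endfacet
facet normal -0.309 -0.440 0.843
outer loop
vertex 3.838 -1.586 0.053
vertex 3.958 -0.519 0.654
vertex 2.891 -0.804 0.114
endloop
endfacet
facet normal -0.074 -0.986 -0.148
outer loop
vertex 4.364 -1.46 -1.052
vertex 3.838 -1.586 0.053
vertex 3.141 -1.385 -0.941
endloop
endfacet
facet normal 0.490 -0.250 -0.835
outer loop
vertex 4.809 -0.316 -1.134
vertex 4.364 -1.46 -1.052
vertex 3.742 -0.601 -1.674
endloop
endfacet
facet normal 0.603 0.751 -0.271
outer loop
vertex 4.559 0.265 -0.079
vertex 4.809 -0.316 -1.134
vertex 3.862 0.466 -1.073
endloop
endfacet
facet normal -0.445 -0.310 0.840
outer loop
vertex -1.943 -3.365 -1.724
vertex -2.7 -2.894 -1.951
vertex -2.3 -4.174 -2.211
endloop
endfacet
facet normal 0.823 -0.512 0.247
outer loop
vertex -1.54 -3.646 -3.649
vertex -1.943 -3.365 -1.724
vertex -2.3 -4.174 -2.211
endloop
endfacet
facet normal -0.445 -0.310 0.840
outer loop
vertex -2.3 -4.174 -2.211
vertex -2.7 -2.894 -1.951
vertex -3.057 -3.703 -2.438
endloop
endfacet
facet normal -0.354 -0.802 -0.482
outer loop
vertex -3.057 -3.703 -2.438
vertex -1.54 -3.646 -3.649
vertex -2.3 -4.174 -2.211
endloop
endfacet
facet normal 0.354 0.802 0.482
outer loop
vertex -1.943 -3.365 -1.724
vertex -1.94 -2.366 -3.389
vertex -2.7 -2.894 -1.951
endloop
endfacet
facet normal 0.823 -0.512 0.247
outer loop
vertex -1.183 -2.837 -3.162
vertex -1.943 -3.365 -1.724
vertex -1.54 -3.646 -3.649
endloop
endfacet
facet normal 0.354 0.802 0.482
outer loop
vertex -1.183 -2.837 -3.162
vertex -1.94 -2.366 -3.389
vertex -1.943 -3.365 -1.724
endloop
endfacet
facet normal -0.823 0.512 -0.247
outer loop
vertex -2.7 -2.894 -1.951
vertex -1.94 -2.366 -3.389
vertex -3.057 -3.703 -2.438
endloop
endfacet
facet normal -0.354 -0.802 -0.482
outer loop
vertex -2.297 -3.175 -3.876
vertex -1.54 -3.646 -3.649
vertex -3.057 -3.703 -2.438
endloop
endfacet
facet normal -0.823 0.512 -0.247
outer loop
vertex -3.057 -3.703 -2.438
vertex -1.94 -2.366 -3.389
vertex -2.297 -3.175 -3.876
endloop
endfacet
facet normal 0.445 0.310 -0.840
outer loop
vertex -2.297 -3.175 -3.876
vertex -1.183 -2.837 -3.162
vertex -1.54 -3.646 -3.649
endloop
endfacet
facet normal 0.445 0.310 -0.840
outer loop
vertex -1.94 -2.366 -3.389
vertex -1.183 -2.837 -3.162
vertex -2.297 -3.175 -3.876
endloop
endfacet

endsolid


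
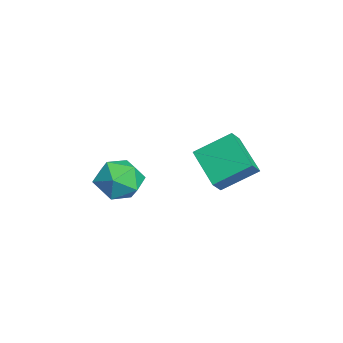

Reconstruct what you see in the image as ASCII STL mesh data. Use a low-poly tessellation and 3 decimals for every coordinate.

solid 
facet normal 0.422 -0.043 0.906
outer loop
vertex 0.502 -0.61 -1.298
vertex 0.16 -1.654 -1.188
vertex 1.145 -1.441 -1.637
endloop
endfacet
facet normal 0.778 0.406 0.479
outer loop
vertex 0.502 -0.61 -1.298
vertex 1.145 -1.441 -1.637
vertex 1.049 -0.53 -2.254
endloop
endfacet
facet normal 0.321 0.911 0.260
outer loop
vertex 0.502 -0.61 -1.298
vertex 1.049 -0.53 -2.254
vertex 0.004 -0.181 -2.185
endloop
endfacet
facet normal -0.316 0.772 0.551
outer loop
vertex 0.502 -0.61 -1.298
vertex 0.004 -0.181 -2.185
vertex -0.546 -0.876 -1.526
endloop
endfacet
facet normal -0.253 0.183 0.950
outer loop
vertex 0.502 -0.61 -1.298
vertex -0.546 -0.876 -1.526
vertex 0.16 -1.654 -1.188
endloop
endfacet
facet normal 0.995 0.042 -0.093
outer loop
vertex 1.049 -0.53 -2.254
vertex 1.145 -1.441 -1.637
vertex 1.046 -1.524 -2.734
endloop
endfacet
facet normal 0.420 -0.685 0.595
outer loop
vertex 1.145 -1.441 -1.637
vertex 0.16 -1.654 -1.188
vertex 0.496 -2.219 -2.075
endloop
endfacet
facet normal -0.672 -0.320 0.667
outer loop
vertex 0.16 -1.654 -1.188
vertex -0.546 -0.876 -1.526
vertex -0.549 -1.87 -2.006
endloop
endfacet
facet normal -0.774 0.633 0.022
outer loop
vertex -0.546 -0.876 -1.526
vertex 0.004 -0.181 -2.185
vertex -0.645 -0.959 -2.623
endloop
endfacet
facet normal 0.256 0.856 -0.448
outer loop
vertex 0.004 -0.181 -2.185
vertex 1.049 -0.53 -2.254
vertex 0.34 -0.746 -3.072
endloop
endfacet
facet normal 0.316 -0.772 -0.551
outer loop
vertex -0.002 -1.79 -2.962
vertex 1.046 -1.524 -2.734
vertex 0.496 -2.219 -2.075
endloop
endfacet
facet normal -0.321 -0.911 -0.260
outer loop
vertex -0.002 -1.79 -2.962
vertex 0.496 -2.219 -2.075
vertex -0.549 -1.87 -2.006
endloop
endfacet
facet normal -0.778 -0.406 -0.479
outer loop
vertex -0.002 -1.79 -2.962
vertex -0.549 -1.87 -2.006
vertex -0.645 -0.959 -2.623
endloop
endfacet
facet normal -0.422 0.043 -0.906
outer loop
vertex -0.002 -1.79 -2.962
vertex -0.645 -0.959 -2.623
vertex 0.34 -0.746 -3.072
endloop
endfacet
facet normal 0.253 -0.183 -0.950
outer loop
vertex -0.002 -1.79 -2.962
vertex 0.34 -0.746 -3.072
vertex 1.046 -1.524 -2.734
endloop
endfacet
facet normal 0.774 -0.633 -0.022
outer loop
vertex 0.496 -2.219 -2.075
vertex 1.046 -1.524 -2.734
vertex 1.145 -1.441 -1.637
endloop
endfacet
facet normal -0.256 -0.856 0.448
outer loop
vertex -0.549 -1.87 -2.006
vertex 0.496 -2.219 -2.075
vertex 0.16 -1.654 -1.188
endloop
endfacet
facet normal -0.995 -0.042 0.093
outer loop
vertex -0.645 -0.959 -2.623
vertex -0.549 -1.87 -2.006
vertex -0.546 -0.876 -1.526
endloop
endfacet
facet normal -0.420 0.685 -0.595
outer loop
vertex 0.34 -0.746 -3.072
vertex -0.645 -0.959 -2.623
vertex 0.004 -0.181 -2.185
endloop
endfacet
facet normal 0.672 0.320 -0.667
outer loop
vertex 1.046 -1.524 -2.734
vertex 0.34 -0.746 -3.072
vertex 1.049 -0.53 -2.254
endloop
endfacet
facet normal -0.829 -0.335 0.447
outer loop
vertex -1.176 1.704 -1.514
vertex -1.263 3.225 -0.537
vertex -1.627 2.049 -2.092
endloop
endfacet
facet normal 0.048 -0.841 -0.539
outer loop
vertex 0.023 2.715 -2.983
vertex -1.176 1.704 -1.514
vertex -1.627 2.049 -2.092
endloop
endfacet
facet normal -0.829 -0.335 0.447
outer loop
vertex -1.627 2.049 -2.092
vertex -1.263 3.225 -0.537
vertex -1.714 3.57 -1.115
endloop
endfacet
facet normal -0.557 0.426 -0.713
outer loop
vertex -1.714 3.57 -1.115
vertex 0.023 2.715 -2.983
vertex -1.627 2.049 -2.092
endloop
endfacet
facet normal 0.557 -0.426 0.713
outer loop
vertex -1.176 1.704 -1.514
vertex 0.387 3.891 -1.428
vertex -1.263 3.225 -0.537
endloop
endfacet
facet normal 0.048 -0.841 -0.539
outer loop
vertex 0.474 2.37 -2.405
vertex -1.176 1.704 -1.514
vertex 0.023 2.715 -2.983
endloop
endfacet
facet normal 0.557 -0.426 0.713
outer loop
vertex 0.474 2.37 -2.405
vertex 0.387 3.891 -1.428
vertex -1.176 1.704 -1.514
endloop
endfacet
facet normal -0.048 0.841 0.539
outer loop
vertex -1.263 3.225 -0.537
vertex 0.387 3.891 -1.428
vertex -1.714 3.57 -1.115
endloop
endfacet
facet normal -0.557 0.426 -0.713
outer loop
vertex -0.064 4.236 -2.006
vertex 0.023 2.715 -2.983
vertex -1.714 3.57 -1.115
endloop
endfacet
facet normal -0.048 0.841 0.539
outer loop
vertex -1.714 3.57 -1.115
vertex 0.387 3.891 -1.428
vertex -0.064 4.236 -2.006
endloop
endfacet
facet normal 0.829 0.335 -0.447
outer loop
vertex -0.064 4.236 -2.006
vertex 0.474 2.37 -2.405
vertex 0.023 2.715 -2.983
endloop
endfacet
facet normal 0.829 0.335 -0.447
outer loop
vertex 0.387 3.891 -1.428
vertex 0.474 2.37 -2.405
vertex -0.064 4.236 -2.006
endloop
endfacet

endsolid


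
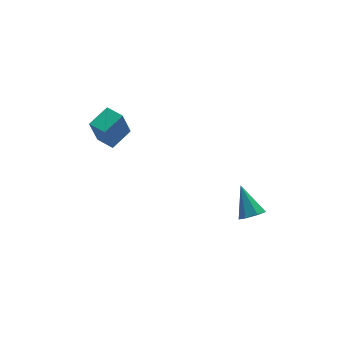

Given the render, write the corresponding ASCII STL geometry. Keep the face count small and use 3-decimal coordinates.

solid 
facet normal -0.896 -0.330 -0.298
outer loop
vertex -4.181 2.698 0.72
vertex -4.53 3.666 0.699
vertex -3.702 2.836 -0.875
endloop
endfacet
facet normal 0.339 -0.941 0.020
outer loop
vertex -2.51 3.274 -0.479
vertex -4.181 2.698 0.72
vertex -3.702 2.836 -0.875
endloop
endfacet
facet normal -0.896 -0.329 -0.298
outer loop
vertex -3.702 2.836 -0.875
vertex -4.53 3.666 0.699
vertex -4.051 3.805 -0.895
endloop
endfacet
facet normal 0.286 0.083 -0.954
outer loop
vertex -4.051 3.805 -0.895
vertex -2.51 3.274 -0.479
vertex -3.702 2.836 -0.875
endloop
endfacet
facet normal -0.287 -0.083 0.954
outer loop
vertex -4.181 2.698 0.72
vertex -3.338 4.104 1.095
vertex -4.53 3.666 0.699
endloop
endfacet
facet normal 0.338 -0.941 0.020
outer loop
vertex -2.989 3.135 1.115
vertex -4.181 2.698 0.72
vertex -2.51 3.274 -0.479
endloop
endfacet
facet normal -0.286 -0.083 0.955
outer loop
vertex -2.989 3.135 1.115
vertex -3.338 4.104 1.095
vertex -4.181 2.698 0.72
endloop
endfacet
facet normal -0.339 0.941 -0.020
outer loop
vertex -4.53 3.666 0.699
vertex -3.338 4.104 1.095
vertex -4.051 3.805 -0.895
endloop
endfacet
facet normal 0.286 0.082 -0.955
outer loop
vertex -2.859 4.242 -0.5
vertex -2.51 3.274 -0.479
vertex -4.051 3.805 -0.895
endloop
endfacet
facet normal -0.338 0.941 -0.020
outer loop
vertex -4.051 3.805 -0.895
vertex -3.338 4.104 1.095
vertex -2.859 4.242 -0.5
endloop
endfacet
facet normal 0.896 0.329 0.298
outer loop
vertex -2.859 4.242 -0.5
vertex -2.989 3.135 1.115
vertex -2.51 3.274 -0.479
endloop
endfacet
facet normal 0.896 0.329 0.298
outer loop
vertex -3.338 4.104 1.095
vertex -2.989 3.135 1.115
vertex -2.859 4.242 -0.5
endloop
endfacet
facet normal -0.023 -0.723 -0.691
outer loop
vertex 0.924 -2.881 -3.228
vertex 0.61 -3.308 -2.771
vertex 0.317 -2.864 -3.226
endloop
endfacet
facet normal 0.024 0.896 -0.444
outer loop
vertex 0.924 -2.881 -3.228
vertex 0.317 -2.864 -3.226
vertex 0.65 -2.052 -1.569
endloop
endfacet
facet normal -0.022 -0.723 -0.691
outer loop
vertex 0.317 -2.864 -3.226
vertex 0.61 -3.308 -2.771
vertex -0.07 -3.181 -2.882
endloop
endfacet
facet normal -0.716 0.673 -0.186
outer loop
vertex 0.317 -2.864 -3.226
vertex -0.07 -3.181 -2.882
vertex 0.65 -2.052 -1.569
endloop
endfacet
facet normal -0.022 -0.723 -0.691
outer loop
vertex -0.07 -3.181 -2.882
vertex 0.61 -3.308 -2.771
vertex 0.055 -3.594 -2.454
endloop
endfacet
facet normal -0.912 0.128 0.390
outer loop
vertex -0.07 -3.181 -2.882
vertex 0.055 -3.594 -2.454
vertex 0.65 -2.052 -1.569
endloop
endfacet
facet normal -0.023 -0.721 -0.692
outer loop
vertex 0.055 -3.594 -2.454
vertex 0.61 -3.308 -2.771
vertex 0.598 -3.792 -2.266
endloop
endfacet
facet normal -0.414 -0.328 0.849
outer loop
vertex 0.055 -3.594 -2.454
vertex 0.598 -3.792 -2.266
vertex 0.65 -2.052 -1.569
endloop
endfacet
facet normal -0.024 -0.721 -0.692
outer loop
vertex 0.598 -3.792 -2.266
vertex 0.61 -3.308 -2.771
vertex 1.149 -3.626 -2.458
endloop
endfacet
facet normal 0.401 -0.351 0.846
outer loop
vertex 0.598 -3.792 -2.266
vertex 1.149 -3.626 -2.458
vertex 0.65 -2.052 -1.569
endloop
endfacet
facet normal -0.024 -0.721 -0.692
outer loop
vertex 1.149 -3.626 -2.458
vertex 0.61 -3.308 -2.771
vertex 1.295 -3.22 -2.886
endloop
endfacet
facet normal 0.920 0.075 0.385
outer loop
vertex 1.149 -3.626 -2.458
vertex 1.295 -3.22 -2.886
vertex 0.65 -2.052 -1.569
endloop
endfacet
facet normal -0.023 -0.722 -0.691
outer loop
vertex 1.295 -3.22 -2.886
vertex 0.61 -3.308 -2.771
vertex 0.924 -2.881 -3.228
endloop
endfacet
facet normal 0.752 0.631 -0.191
outer loop
vertex 1.295 -3.22 -2.886
vertex 0.924 -2.881 -3.228
vertex 0.65 -2.052 -1.569
endloop
endfacet

endsolid


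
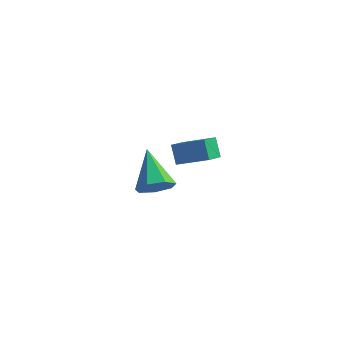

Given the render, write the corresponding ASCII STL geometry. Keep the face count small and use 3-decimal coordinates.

solid 
facet normal 0.429 -0.720 -0.546
outer loop
vertex -1.532 -1.749 -1.179
vertex -2.192 -2.001 -1.366
vertex -1.783 -1.5 -1.705
endloop
endfacet
facet normal 0.598 0.796 0.092
outer loop
vertex -1.532 -1.749 -1.179
vertex -1.783 -1.5 -1.705
vertex -2.908 -0.799 -0.454
endloop
endfacet
facet normal 0.429 -0.720 -0.546
outer loop
vertex -1.783 -1.5 -1.705
vertex -2.192 -2.001 -1.366
vertex -2.342 -1.628 -1.975
endloop
endfacet
facet normal 0.026 0.882 -0.471
outer loop
vertex -1.783 -1.5 -1.705
vertex -2.342 -1.628 -1.975
vertex -2.908 -0.799 -0.454
endloop
endfacet
facet normal 0.429 -0.719 -0.546
outer loop
vertex -2.342 -1.628 -1.975
vertex -2.192 -2.001 -1.366
vertex -2.787 -2.037 -1.786
endloop
endfacet
facet normal -0.685 0.501 -0.528
outer loop
vertex -2.342 -1.628 -1.975
vertex -2.787 -2.037 -1.786
vertex -2.908 -0.799 -0.454
endloop
endfacet
facet normal 0.429 -0.719 -0.546
outer loop
vertex -2.787 -2.037 -1.786
vertex -2.192 -2.001 -1.366
vertex -2.784 -2.419 -1.281
endloop
endfacet
facet normal -0.998 -0.057 -0.037
outer loop
vertex -2.787 -2.037 -1.786
vertex -2.784 -2.419 -1.281
vertex -2.908 -0.799 -0.454
endloop
endfacet
facet normal 0.430 -0.720 -0.546
outer loop
vertex -2.784 -2.419 -1.281
vertex -2.192 -2.001 -1.366
vertex -2.335 -2.486 -0.839
endloop
endfacet
facet normal -0.678 -0.375 0.632
outer loop
vertex -2.784 -2.419 -1.281
vertex -2.335 -2.486 -0.839
vertex -2.908 -0.799 -0.454
endloop
endfacet
facet normal 0.429 -0.720 -0.546
outer loop
vertex -2.335 -2.486 -0.839
vertex -2.192 -2.001 -1.366
vertex -1.778 -2.188 -0.794
endloop
endfacet
facet normal 0.034 -0.211 0.977
outer loop
vertex -2.335 -2.486 -0.839
vertex -1.778 -2.188 -0.794
vertex -2.908 -0.799 -0.454
endloop
endfacet
facet normal 0.429 -0.719 -0.546
outer loop
vertex -1.778 -2.188 -0.794
vertex -2.192 -2.001 -1.366
vertex -1.532 -1.749 -1.179
endloop
endfacet
facet normal 0.601 0.309 0.737
outer loop
vertex -1.778 -2.188 -0.794
vertex -1.532 -1.749 -1.179
vertex -2.908 -0.799 -0.454
endloop
endfacet
facet normal -0.376 0.507 0.776
outer loop
vertex -1.907 2.682 -2.47
vertex -1.691 3.432 -2.856
vertex -3.184 2.721 -3.114
endloop
endfacet
facet normal -0.250 -0.861 0.444
outer loop
vertex -2.849 2.268 -3.804
vertex -1.907 2.682 -2.47
vertex -3.184 2.721 -3.114
endloop
endfacet
facet normal -0.376 0.508 0.775
outer loop
vertex -3.184 2.721 -3.114
vertex -1.691 3.432 -2.856
vertex -2.967 3.47 -3.5
endloop
endfacet
facet normal -0.892 0.026 -0.451
outer loop
vertex -2.967 3.47 -3.5
vertex -2.849 2.268 -3.804
vertex -3.184 2.721 -3.114
endloop
endfacet
facet normal 0.893 -0.025 0.450
outer loop
vertex -1.907 2.682 -2.47
vertex -1.356 2.979 -3.546
vertex -1.691 3.432 -2.856
endloop
endfacet
facet normal -0.249 -0.861 0.443
outer loop
vertex -1.573 2.23 -3.16
vertex -1.907 2.682 -2.47
vertex -2.849 2.268 -3.804
endloop
endfacet
facet normal 0.893 -0.027 0.450
outer loop
vertex -1.573 2.23 -3.16
vertex -1.356 2.979 -3.546
vertex -1.907 2.682 -2.47
endloop
endfacet
facet normal 0.250 0.861 -0.444
outer loop
vertex -1.691 3.432 -2.856
vertex -1.356 2.979 -3.546
vertex -2.967 3.47 -3.5
endloop
endfacet
facet normal -0.893 0.026 -0.449
outer loop
vertex -2.633 3.018 -4.19
vertex -2.849 2.268 -3.804
vertex -2.967 3.47 -3.5
endloop
endfacet
facet normal 0.250 0.861 -0.443
outer loop
vertex -2.967 3.47 -3.5
vertex -1.356 2.979 -3.546
vertex -2.633 3.018 -4.19
endloop
endfacet
facet normal 0.376 -0.507 -0.775
outer loop
vertex -2.633 3.018 -4.19
vertex -1.573 2.23 -3.16
vertex -2.849 2.268 -3.804
endloop
endfacet
facet normal 0.375 -0.508 -0.775
outer loop
vertex -1.356 2.979 -3.546
vertex -1.573 2.23 -3.16
vertex -2.633 3.018 -4.19
endloop
endfacet

endsolid


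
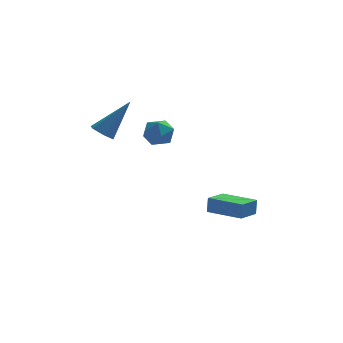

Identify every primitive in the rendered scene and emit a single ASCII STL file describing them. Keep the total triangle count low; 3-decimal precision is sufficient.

solid 
facet normal -0.591 -0.214 -0.778
outer loop
vertex -1.558 2.312 1.311
vertex -2.042 2.648 1.586
vertex -1.624 2.946 1.187
endloop
endfacet
facet normal 0.923 0.021 -0.385
outer loop
vertex -1.558 2.312 1.311
vertex -1.624 2.946 1.187
vertex -0.758 3.112 3.274
endloop
endfacet
facet normal -0.591 -0.213 -0.778
outer loop
vertex -1.624 2.946 1.187
vertex -2.042 2.648 1.586
vertex -2.108 3.283 1.462
endloop
endfacet
facet normal 0.451 0.855 -0.255
outer loop
vertex -1.624 2.946 1.187
vertex -2.108 3.283 1.462
vertex -0.758 3.112 3.274
endloop
endfacet
facet normal -0.591 -0.213 -0.778
outer loop
vertex -2.108 3.283 1.462
vertex -2.042 2.648 1.586
vertex -2.525 2.984 1.861
endloop
endfacet
facet normal -0.325 0.888 0.326
outer loop
vertex -2.108 3.283 1.462
vertex -2.525 2.984 1.861
vertex -0.758 3.112 3.274
endloop
endfacet
facet normal -0.592 -0.215 -0.777
outer loop
vertex -2.525 2.984 1.861
vertex -2.042 2.648 1.586
vertex -2.459 2.35 1.986
endloop
endfacet
facet normal -0.626 0.088 0.775
outer loop
vertex -2.525 2.984 1.861
vertex -2.459 2.35 1.986
vertex -0.758 3.112 3.274
endloop
endfacet
facet normal -0.591 -0.215 -0.777
outer loop
vertex -2.459 2.35 1.986
vertex -2.042 2.648 1.586
vertex -1.975 2.013 1.711
endloop
endfacet
facet normal -0.154 -0.748 0.646
outer loop
vertex -2.459 2.35 1.986
vertex -1.975 2.013 1.711
vertex -0.758 3.112 3.274
endloop
endfacet
facet normal -0.591 -0.215 -0.777
outer loop
vertex -1.975 2.013 1.711
vertex -2.042 2.648 1.586
vertex -1.558 2.312 1.311
endloop
endfacet
facet normal 0.622 -0.781 0.065
outer loop
vertex -1.975 2.013 1.711
vertex -1.558 2.312 1.311
vertex -0.758 3.112 3.274
endloop
endfacet
facet normal -0.780 0.624 -0.050
outer loop
vertex 2.679 2.605 -2.653
vertex 3.445 3.546 -2.852
vertex 2.628 2.476 -3.462
endloop
endfacet
facet normal -0.623 -0.765 0.161
outer loop
vertex 4.055 1.334 -3.368
vertex 2.679 2.605 -2.653
vertex 2.628 2.476 -3.462
endloop
endfacet
facet normal -0.779 0.624 -0.051
outer loop
vertex 2.628 2.476 -3.462
vertex 3.445 3.546 -2.852
vertex 3.395 3.417 -3.66
endloop
endfacet
facet normal -0.061 -0.158 -0.986
outer loop
vertex 3.395 3.417 -3.66
vertex 4.055 1.334 -3.368
vertex 2.628 2.476 -3.462
endloop
endfacet
facet normal 0.062 0.158 0.985
outer loop
vertex 2.679 2.605 -2.653
vertex 4.872 2.404 -2.758
vertex 3.445 3.546 -2.852
endloop
endfacet
facet normal -0.623 -0.765 0.161
outer loop
vertex 4.105 1.463 -2.56
vertex 2.679 2.605 -2.653
vertex 4.055 1.334 -3.368
endloop
endfacet
facet normal 0.062 0.157 0.986
outer loop
vertex 4.105 1.463 -2.56
vertex 4.872 2.404 -2.758
vertex 2.679 2.605 -2.653
endloop
endfacet
facet normal 0.623 0.765 -0.161
outer loop
vertex 3.445 3.546 -2.852
vertex 4.872 2.404 -2.758
vertex 3.395 3.417 -3.66
endloop
endfacet
facet normal -0.062 -0.158 -0.986
outer loop
vertex 4.821 2.275 -3.567
vertex 4.055 1.334 -3.368
vertex 3.395 3.417 -3.66
endloop
endfacet
facet normal 0.623 0.765 -0.161
outer loop
vertex 3.395 3.417 -3.66
vertex 4.872 2.404 -2.758
vertex 4.821 2.275 -3.567
endloop
endfacet
facet normal 0.780 -0.624 0.051
outer loop
vertex 4.821 2.275 -3.567
vertex 4.105 1.463 -2.56
vertex 4.055 1.334 -3.368
endloop
endfacet
facet normal 0.779 -0.625 0.050
outer loop
vertex 4.872 2.404 -2.758
vertex 4.105 1.463 -2.56
vertex 4.821 2.275 -3.567
endloop
endfacet
facet normal -0.648 0.760 0.036
outer loop
vertex 0.284 1.261 2.34
vertex -0.309 0.765 2.137
vertex -0.131 0.88 2.908
endloop
endfacet
facet normal -0.112 0.861 0.496
outer loop
vertex 0.284 1.261 2.34
vertex -0.131 0.88 2.908
vertex 0.663 0.948 2.97
endloop
endfacet
facet normal 0.497 0.858 0.127
outer loop
vertex 0.284 1.261 2.34
vertex 0.663 0.948 2.97
vertex 0.976 0.875 2.239
endloop
endfacet
facet normal 0.339 0.754 -0.562
outer loop
vertex 0.284 1.261 2.34
vertex 0.976 0.875 2.239
vertex 0.375 0.761 1.724
endloop
endfacet
facet normal -0.369 0.694 -0.618
outer loop
vertex 0.284 1.261 2.34
vertex 0.375 0.761 1.724
vertex -0.309 0.765 2.137
endloop
endfacet
facet normal -0.100 0.308 0.946
outer loop
vertex 0.663 0.948 2.97
vertex -0.131 0.88 2.908
vertex 0.305 0.259 3.156
endloop
endfacet
facet normal -0.969 0.144 0.202
outer loop
vertex -0.131 0.88 2.908
vertex -0.309 0.765 2.137
vertex -0.296 0.145 2.641
endloop
endfacet
facet normal -0.516 0.037 -0.856
outer loop
vertex -0.309 0.765 2.137
vertex 0.375 0.761 1.724
vertex 0.017 0.072 1.91
endloop
endfacet
facet normal 0.630 0.137 -0.765
outer loop
vertex 0.375 0.761 1.724
vertex 0.976 0.875 2.239
vertex 0.811 0.14 1.972
endloop
endfacet
facet normal 0.887 0.303 0.349
outer loop
vertex 0.976 0.875 2.239
vertex 0.663 0.948 2.97
vertex 0.989 0.255 2.743
endloop
endfacet
facet normal -0.339 -0.754 0.562
outer loop
vertex 0.396 -0.241 2.54
vertex 0.305 0.259 3.156
vertex -0.296 0.145 2.641
endloop
endfacet
facet normal -0.497 -0.858 -0.127
outer loop
vertex 0.396 -0.241 2.54
vertex -0.296 0.145 2.641
vertex 0.017 0.072 1.91
endloop
endfacet
facet normal 0.112 -0.861 -0.496
outer loop
vertex 0.396 -0.241 2.54
vertex 0.017 0.072 1.91
vertex 0.811 0.14 1.972
endloop
endfacet
facet normal 0.648 -0.760 -0.036
outer loop
vertex 0.396 -0.241 2.54
vertex 0.811 0.14 1.972
vertex 0.989 0.255 2.743
endloop
endfacet
facet normal 0.369 -0.694 0.618
outer loop
vertex 0.396 -0.241 2.54
vertex 0.989 0.255 2.743
vertex 0.305 0.259 3.156
endloop
endfacet
facet normal -0.630 -0.137 0.765
outer loop
vertex -0.296 0.145 2.641
vertex 0.305 0.259 3.156
vertex -0.131 0.88 2.908
endloop
endfacet
facet normal -0.887 -0.303 -0.349
outer loop
vertex 0.017 0.072 1.91
vertex -0.296 0.145 2.641
vertex -0.309 0.765 2.137
endloop
endfacet
facet normal 0.100 -0.308 -0.946
outer loop
vertex 0.811 0.14 1.972
vertex 0.017 0.072 1.91
vertex 0.375 0.761 1.724
endloop
endfacet
facet normal 0.969 -0.144 -0.202
outer loop
vertex 0.989 0.255 2.743
vertex 0.811 0.14 1.972
vertex 0.976 0.875 2.239
endloop
endfacet
facet normal 0.516 -0.037 0.856
outer loop
vertex 0.305 0.259 3.156
vertex 0.989 0.255 2.743
vertex 0.663 0.948 2.97
endloop
endfacet

endsolid


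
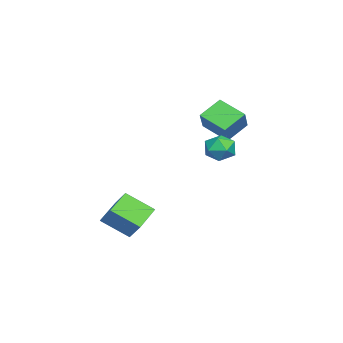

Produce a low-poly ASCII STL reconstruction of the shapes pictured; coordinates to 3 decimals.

solid 
facet normal -0.902 0.204 0.381
outer loop
vertex -1.202 -2.583 -3.617
vertex -0.657 -1.912 -2.686
vertex -1.292 -1.157 -4.592
endloop
endfacet
facet normal -0.429 -0.528 -0.733
outer loop
vertex 0.177 -1.488 -5.214
vertex -1.202 -2.583 -3.617
vertex -1.292 -1.157 -4.592
endloop
endfacet
facet normal -0.902 0.203 0.381
outer loop
vertex -1.292 -1.157 -4.592
vertex -0.657 -1.912 -2.686
vertex -0.748 -0.486 -3.662
endloop
endfacet
facet normal -0.053 0.824 -0.564
outer loop
vertex -0.748 -0.486 -3.662
vertex 0.177 -1.488 -5.214
vertex -1.292 -1.157 -4.592
endloop
endfacet
facet normal 0.053 -0.825 0.563
outer loop
vertex -1.202 -2.583 -3.617
vertex 0.812 -2.243 -3.308
vertex -0.657 -1.912 -2.686
endloop
endfacet
facet normal -0.429 -0.529 -0.733
outer loop
vertex 0.268 -2.914 -4.238
vertex -1.202 -2.583 -3.617
vertex 0.177 -1.488 -5.214
endloop
endfacet
facet normal 0.053 -0.824 0.564
outer loop
vertex 0.268 -2.914 -4.238
vertex 0.812 -2.243 -3.308
vertex -1.202 -2.583 -3.617
endloop
endfacet
facet normal 0.429 0.529 0.732
outer loop
vertex -0.657 -1.912 -2.686
vertex 0.812 -2.243 -3.308
vertex -0.748 -0.486 -3.662
endloop
endfacet
facet normal -0.052 0.824 -0.564
outer loop
vertex 0.722 -0.817 -4.283
vertex 0.177 -1.488 -5.214
vertex -0.748 -0.486 -3.662
endloop
endfacet
facet normal 0.429 0.528 0.733
outer loop
vertex -0.748 -0.486 -3.662
vertex 0.812 -2.243 -3.308
vertex 0.722 -0.817 -4.283
endloop
endfacet
facet normal 0.902 -0.203 -0.381
outer loop
vertex 0.722 -0.817 -4.283
vertex 0.268 -2.914 -4.238
vertex 0.177 -1.488 -5.214
endloop
endfacet
facet normal 0.902 -0.203 -0.381
outer loop
vertex 0.812 -2.243 -3.308
vertex 0.268 -2.914 -4.238
vertex 0.722 -0.817 -4.283
endloop
endfacet
facet normal -0.700 -0.059 -0.712
outer loop
vertex -3.739 1.12 0.944
vertex -4.625 1.901 1.75
vertex -3.163 2.473 0.265
endloop
endfacet
facet normal 0.620 -0.547 -0.563
outer loop
vertex -2.155 2.559 1.29
vertex -3.739 1.12 0.944
vertex -3.163 2.473 0.265
endloop
endfacet
facet normal -0.700 -0.059 -0.712
outer loop
vertex -3.163 2.473 0.265
vertex -4.625 1.901 1.75
vertex -4.049 3.254 1.071
endloop
endfacet
facet normal 0.355 0.836 -0.419
outer loop
vertex -4.049 3.254 1.071
vertex -2.155 2.559 1.29
vertex -3.163 2.473 0.265
endloop
endfacet
facet normal -0.355 -0.836 0.419
outer loop
vertex -3.739 1.12 0.944
vertex -3.617 1.987 2.775
vertex -4.625 1.901 1.75
endloop
endfacet
facet normal 0.620 -0.547 -0.563
outer loop
vertex -2.731 1.206 1.969
vertex -3.739 1.12 0.944
vertex -2.155 2.559 1.29
endloop
endfacet
facet normal -0.355 -0.836 0.419
outer loop
vertex -2.731 1.206 1.969
vertex -3.617 1.987 2.775
vertex -3.739 1.12 0.944
endloop
endfacet
facet normal -0.620 0.547 0.563
outer loop
vertex -4.625 1.901 1.75
vertex -3.617 1.987 2.775
vertex -4.049 3.254 1.071
endloop
endfacet
facet normal 0.355 0.836 -0.419
outer loop
vertex -3.041 3.34 2.096
vertex -2.155 2.559 1.29
vertex -4.049 3.254 1.071
endloop
endfacet
facet normal -0.620 0.547 0.563
outer loop
vertex -4.049 3.254 1.071
vertex -3.617 1.987 2.775
vertex -3.041 3.34 2.096
endloop
endfacet
facet normal 0.700 0.059 0.712
outer loop
vertex -3.041 3.34 2.096
vertex -2.731 1.206 1.969
vertex -2.155 2.559 1.29
endloop
endfacet
facet normal 0.700 0.059 0.712
outer loop
vertex -3.617 1.987 2.775
vertex -2.731 1.206 1.969
vertex -3.041 3.34 2.096
endloop
endfacet
facet normal -0.404 0.914 0.017
outer loop
vertex -0.533 3.413 0.282
vertex -1.256 3.087 0.622
vertex -0.621 3.358 1.138
endloop
endfacet
facet normal 0.305 0.948 0.092
outer loop
vertex -0.533 3.413 0.282
vertex -0.621 3.358 1.138
vertex 0.13 3.152 0.768
endloop
endfacet
facet normal 0.602 0.639 -0.479
outer loop
vertex -0.533 3.413 0.282
vertex 0.13 3.152 0.768
vertex -0.041 2.754 0.022
endloop
endfacet
facet normal 0.076 0.414 -0.907
outer loop
vertex -0.533 3.413 0.282
vertex -0.041 2.754 0.022
vertex -0.898 2.714 -0.068
endloop
endfacet
facet normal -0.546 0.585 -0.600
outer loop
vertex -0.533 3.413 0.282
vertex -0.898 2.714 -0.068
vertex -1.256 3.087 0.622
endloop
endfacet
facet normal 0.484 0.567 0.667
outer loop
vertex 0.13 3.152 0.768
vertex -0.621 3.358 1.138
vertex -0.182 2.666 1.408
endloop
endfacet
facet normal -0.663 0.513 0.546
outer loop
vertex -0.621 3.358 1.138
vertex -1.256 3.087 0.622
vertex -1.039 2.626 1.318
endloop
endfacet
facet normal -0.892 -0.022 -0.451
outer loop
vertex -1.256 3.087 0.622
vertex -0.898 2.714 -0.068
vertex -1.21 2.228 0.572
endloop
endfacet
facet normal 0.113 -0.298 -0.948
outer loop
vertex -0.898 2.714 -0.068
vertex -0.041 2.754 0.022
vertex -0.459 2.022 0.202
endloop
endfacet
facet normal 0.964 0.067 -0.257
outer loop
vertex -0.041 2.754 0.022
vertex 0.13 3.152 0.768
vertex 0.176 2.293 0.718
endloop
endfacet
facet normal -0.076 -0.414 0.907
outer loop
vertex -0.547 1.967 1.058
vertex -0.182 2.666 1.408
vertex -1.039 2.626 1.318
endloop
endfacet
facet normal -0.602 -0.639 0.479
outer loop
vertex -0.547 1.967 1.058
vertex -1.039 2.626 1.318
vertex -1.21 2.228 0.572
endloop
endfacet
facet normal -0.305 -0.948 -0.092
outer loop
vertex -0.547 1.967 1.058
vertex -1.21 2.228 0.572
vertex -0.459 2.022 0.202
endloop
endfacet
facet normal 0.404 -0.914 -0.017
outer loop
vertex -0.547 1.967 1.058
vertex -0.459 2.022 0.202
vertex 0.176 2.293 0.718
endloop
endfacet
facet normal 0.546 -0.585 0.600
outer loop
vertex -0.547 1.967 1.058
vertex 0.176 2.293 0.718
vertex -0.182 2.666 1.408
endloop
endfacet
facet normal -0.113 0.298 0.948
outer loop
vertex -1.039 2.626 1.318
vertex -0.182 2.666 1.408
vertex -0.621 3.358 1.138
endloop
endfacet
facet normal -0.964 -0.067 0.257
outer loop
vertex -1.21 2.228 0.572
vertex -1.039 2.626 1.318
vertex -1.256 3.087 0.622
endloop
endfacet
facet normal -0.484 -0.567 -0.667
outer loop
vertex -0.459 2.022 0.202
vertex -1.21 2.228 0.572
vertex -0.898 2.714 -0.068
endloop
endfacet
facet normal 0.663 -0.513 -0.546
outer loop
vertex 0.176 2.293 0.718
vertex -0.459 2.022 0.202
vertex -0.041 2.754 0.022
endloop
endfacet
facet normal 0.892 0.022 0.451
outer loop
vertex -0.182 2.666 1.408
vertex 0.176 2.293 0.718
vertex 0.13 3.152 0.768
endloop
endfacet

endsolid


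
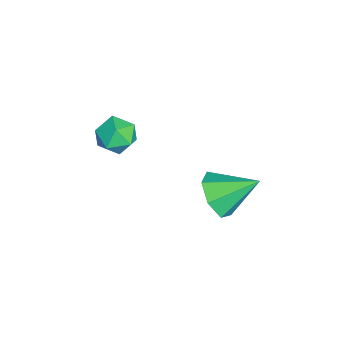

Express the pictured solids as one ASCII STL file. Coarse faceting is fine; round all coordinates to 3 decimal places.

solid 
facet normal -0.556 0.830 0.048
outer loop
vertex -2.143 -3.031 3.009
vertex -2.748 -3.457 3.364
vertex -2.173 -3.098 3.826
endloop
endfacet
facet normal 0.140 0.986 0.086
outer loop
vertex -2.143 -3.031 3.009
vertex -2.173 -3.098 3.826
vertex -1.455 -3.166 3.435
endloop
endfacet
facet normal 0.455 0.735 -0.502
outer loop
vertex -2.143 -3.031 3.009
vertex -1.455 -3.166 3.435
vertex -1.586 -3.566 2.731
endloop
endfacet
facet normal -0.045 0.423 -0.905
outer loop
vertex -2.143 -3.031 3.009
vertex -1.586 -3.566 2.731
vertex -2.385 -3.746 2.687
endloop
endfacet
facet normal -0.670 0.481 -0.565
outer loop
vertex -2.143 -3.031 3.009
vertex -2.385 -3.746 2.687
vertex -2.748 -3.457 3.364
endloop
endfacet
facet normal 0.413 0.641 0.647
outer loop
vertex -1.455 -3.166 3.435
vertex -2.173 -3.098 3.826
vertex -1.635 -3.674 4.053
endloop
endfacet
facet normal -0.712 0.388 0.585
outer loop
vertex -2.173 -3.098 3.826
vertex -2.748 -3.457 3.364
vertex -2.434 -3.854 4.009
endloop
endfacet
facet normal -0.897 -0.176 -0.406
outer loop
vertex -2.748 -3.457 3.364
vertex -2.385 -3.746 2.687
vertex -2.565 -4.254 3.305
endloop
endfacet
facet normal 0.114 -0.271 -0.956
outer loop
vertex -2.385 -3.746 2.687
vertex -1.586 -3.566 2.731
vertex -1.847 -4.322 2.914
endloop
endfacet
facet normal 0.923 0.235 -0.305
outer loop
vertex -1.586 -3.566 2.731
vertex -1.455 -3.166 3.435
vertex -1.272 -3.963 3.376
endloop
endfacet
facet normal 0.045 -0.423 0.905
outer loop
vertex -1.877 -4.389 3.731
vertex -1.635 -3.674 4.053
vertex -2.434 -3.854 4.009
endloop
endfacet
facet normal -0.455 -0.735 0.502
outer loop
vertex -1.877 -4.389 3.731
vertex -2.434 -3.854 4.009
vertex -2.565 -4.254 3.305
endloop
endfacet
facet normal -0.140 -0.986 -0.086
outer loop
vertex -1.877 -4.389 3.731
vertex -2.565 -4.254 3.305
vertex -1.847 -4.322 2.914
endloop
endfacet
facet normal 0.556 -0.830 -0.048
outer loop
vertex -1.877 -4.389 3.731
vertex -1.847 -4.322 2.914
vertex -1.272 -3.963 3.376
endloop
endfacet
facet normal 0.670 -0.481 0.565
outer loop
vertex -1.877 -4.389 3.731
vertex -1.272 -3.963 3.376
vertex -1.635 -3.674 4.053
endloop
endfacet
facet normal -0.114 0.271 0.956
outer loop
vertex -2.434 -3.854 4.009
vertex -1.635 -3.674 4.053
vertex -2.173 -3.098 3.826
endloop
endfacet
facet normal -0.923 -0.235 0.305
outer loop
vertex -2.565 -4.254 3.305
vertex -2.434 -3.854 4.009
vertex -2.748 -3.457 3.364
endloop
endfacet
facet normal -0.413 -0.641 -0.647
outer loop
vertex -1.847 -4.322 2.914
vertex -2.565 -4.254 3.305
vertex -2.385 -3.746 2.687
endloop
endfacet
facet normal 0.712 -0.388 -0.585
outer loop
vertex -1.272 -3.963 3.376
vertex -1.847 -4.322 2.914
vertex -1.586 -3.566 2.731
endloop
endfacet
facet normal 0.897 0.176 0.406
outer loop
vertex -1.635 -3.674 4.053
vertex -1.272 -3.963 3.376
vertex -1.455 -3.166 3.435
endloop
endfacet
facet normal -0.004 -0.843 -0.538
outer loop
vertex 1.354 -0.074 2.569
vertex 0.466 -0.237 2.831
vertex 0.778 0.239 2.083
endloop
endfacet
facet normal 0.631 0.723 -0.282
outer loop
vertex 1.354 -0.074 2.569
vertex 0.778 0.239 2.083
vertex 0.474 1.137 3.709
endloop
endfacet
facet normal -0.005 -0.843 -0.538
outer loop
vertex 0.778 0.239 2.083
vertex 0.466 -0.237 2.831
vertex -0.032 0.194 2.161
endloop
endfacet
facet normal -0.096 0.864 -0.495
outer loop
vertex 0.778 0.239 2.083
vertex -0.032 0.194 2.161
vertex 0.474 1.137 3.709
endloop
endfacet
facet normal -0.005 -0.843 -0.538
outer loop
vertex -0.032 0.194 2.161
vertex 0.466 -0.237 2.831
vertex -0.468 -0.176 2.744
endloop
endfacet
facet normal -0.748 0.646 -0.149
outer loop
vertex -0.032 0.194 2.161
vertex -0.468 -0.176 2.744
vertex 0.474 1.137 3.709
endloop
endfacet
facet normal -0.005 -0.843 -0.538
outer loop
vertex -0.468 -0.176 2.744
vertex 0.466 -0.237 2.831
vertex -0.2 -0.591 3.392
endloop
endfacet
facet normal -0.836 0.235 0.496
outer loop
vertex -0.468 -0.176 2.744
vertex -0.2 -0.591 3.392
vertex 0.474 1.137 3.709
endloop
endfacet
facet normal -0.005 -0.843 -0.538
outer loop
vertex -0.2 -0.591 3.392
vertex 0.466 -0.237 2.831
vertex 0.569 -0.74 3.619
endloop
endfacet
facet normal -0.293 -0.061 0.954
outer loop
vertex -0.2 -0.591 3.392
vertex 0.569 -0.74 3.619
vertex 0.474 1.137 3.709
endloop
endfacet
facet normal -0.005 -0.843 -0.538
outer loop
vertex 0.569 -0.74 3.619
vertex 0.466 -0.237 2.831
vertex 1.261 -0.51 3.252
endloop
endfacet
facet normal 0.473 -0.018 0.881
outer loop
vertex 0.569 -0.74 3.619
vertex 1.261 -0.51 3.252
vertex 0.474 1.137 3.709
endloop
endfacet
facet normal -0.004 -0.843 -0.538
outer loop
vertex 1.261 -0.51 3.252
vertex 0.466 -0.237 2.831
vertex 1.354 -0.074 2.569
endloop
endfacet
facet normal 0.884 0.330 0.331
outer loop
vertex 1.261 -0.51 3.252
vertex 1.354 -0.074 2.569
vertex 0.474 1.137 3.709
endloop
endfacet

endsolid
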